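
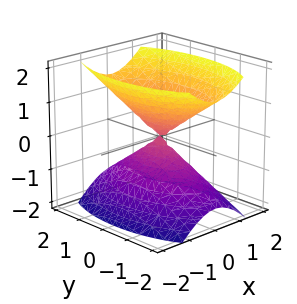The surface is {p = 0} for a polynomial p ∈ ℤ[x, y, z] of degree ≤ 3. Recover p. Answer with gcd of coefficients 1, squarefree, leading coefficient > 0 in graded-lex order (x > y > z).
First, I count 2 distinct pieces. Treating them together as one polynomial.
Next, deg p = 2. A double cone through the origin; a quadric.
Next, symmetries: the z ↦ −z reflection is a symmetry, so z appears only in even powers; mirror symmetry x ↦ −x ⇒ only even powers of x; it's symmetric under y → −y, forcing even powers of y.
Next, against the integer gridlines: it crosses the x-axis at the gridline x = 0; it crosses the y-axis at the gridline y = 0; it meets the z-axis at z = 0 (among the integer gridlines).
Finally, fitting integer coefficients to these (and the overall shape) gives p.

3*x^2 + y^2 - 2*z^2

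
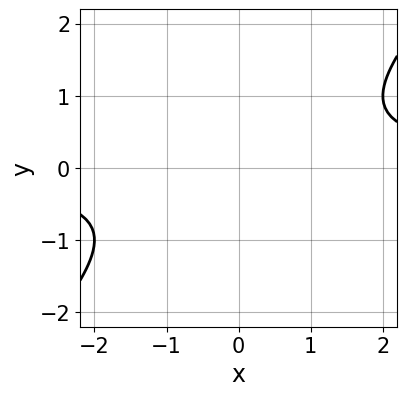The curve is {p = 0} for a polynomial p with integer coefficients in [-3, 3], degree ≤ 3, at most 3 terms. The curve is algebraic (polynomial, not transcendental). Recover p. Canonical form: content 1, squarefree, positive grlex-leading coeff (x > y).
x*y - y^2 - 1

The degree is 2 — the shape is more complex than any degree-1 curve.
Checking where it meets the axes: the curve avoids every integer x-axis point in the box; the curve avoids every integer y-axis point in the box.
The integer polynomial consistent with all of this is the stated p.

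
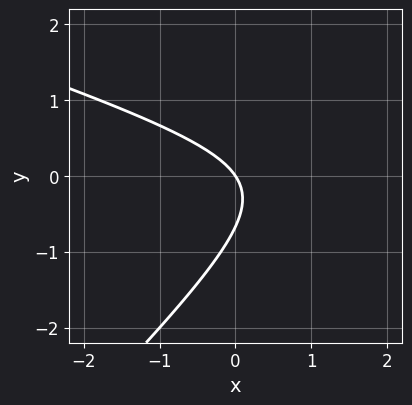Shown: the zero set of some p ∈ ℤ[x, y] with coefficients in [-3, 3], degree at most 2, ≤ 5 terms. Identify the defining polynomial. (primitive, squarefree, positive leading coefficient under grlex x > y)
1. Degree: a generic line meets the curve in up to 2 points, so deg p = 2.
2. Against the integer gridlines: one y-axis crossing is at y = 0; one x-axis crossing is at x = 0.
3. Fitting integer coefficients to these (and the overall shape) gives p.

x^2 + 2*x*y - 3*y^2 - 3*x - 2*y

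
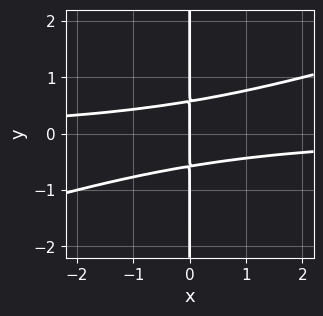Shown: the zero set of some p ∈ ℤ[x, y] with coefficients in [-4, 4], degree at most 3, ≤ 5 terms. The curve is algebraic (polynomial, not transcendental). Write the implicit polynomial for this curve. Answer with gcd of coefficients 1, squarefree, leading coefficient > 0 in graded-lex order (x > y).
x^2*y - 3*x*y^2 + x

1. The degree is 3 — no degree-2 curve has this shape.
2. From the axis intercepts and sections: every point of the y-axis in the box is on the curve; it crosses the x-axis at the gridline x = 0.
3. Putting this together gives p.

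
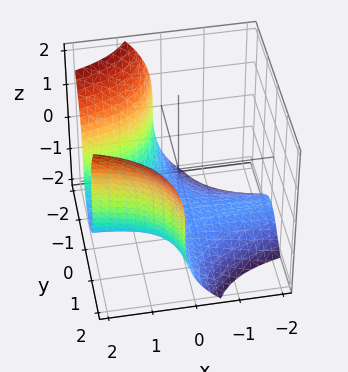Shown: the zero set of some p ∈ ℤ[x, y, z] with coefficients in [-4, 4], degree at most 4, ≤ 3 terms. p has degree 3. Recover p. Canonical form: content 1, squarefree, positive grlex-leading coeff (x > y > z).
1. deg p = 3. The shape is more complex than any degree-2 surface.
2. Checking where it meets the axes: the surface avoids every integer x-axis point in the box; no y-intercept at any integer in the box.
3. Fitting integer coefficients to these (and the overall shape) gives p.

3*x*y^2 - z^3 - 3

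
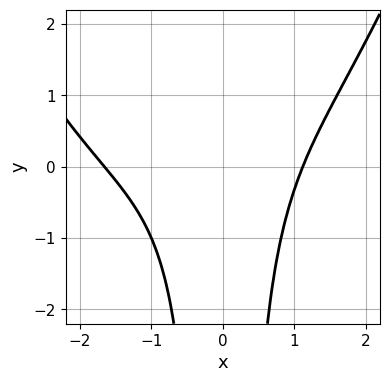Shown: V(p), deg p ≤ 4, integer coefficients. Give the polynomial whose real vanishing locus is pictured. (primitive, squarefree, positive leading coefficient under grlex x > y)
x^4 + x^3 - 3*x^2*y - 3

First, degree: no degree-3 curve has this shape, so deg p = 4.
Next, checking where it meets the axes: the curve avoids every integer y-axis point in the box.
Finally, these observations pin down the coefficients.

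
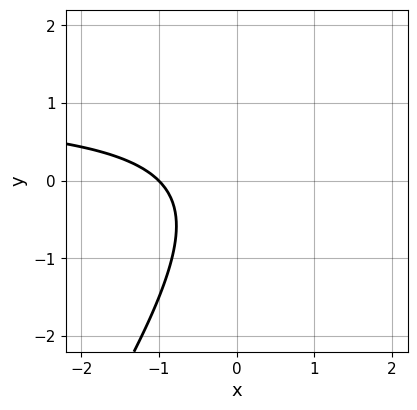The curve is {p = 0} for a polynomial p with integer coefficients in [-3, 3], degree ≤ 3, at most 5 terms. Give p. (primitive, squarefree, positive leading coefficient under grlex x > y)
3*x*y - 2*y^2 - 3*x - 3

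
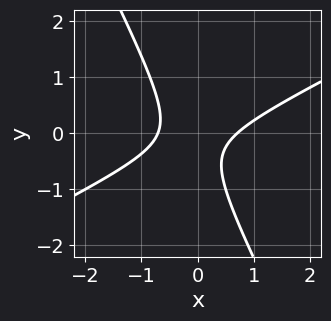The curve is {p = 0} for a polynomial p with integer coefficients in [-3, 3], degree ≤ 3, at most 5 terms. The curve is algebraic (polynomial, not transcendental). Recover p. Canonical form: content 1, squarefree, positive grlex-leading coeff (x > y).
2*x^2 - 3*x*y - 2*y^2 - y - 1

(a) Degree: a generic line meets the curve in up to 2 points, so deg p = 2.
(b) From the axis intercepts and sections: no y-intercept at any integer in the box.
(c) These observations pin down the coefficients.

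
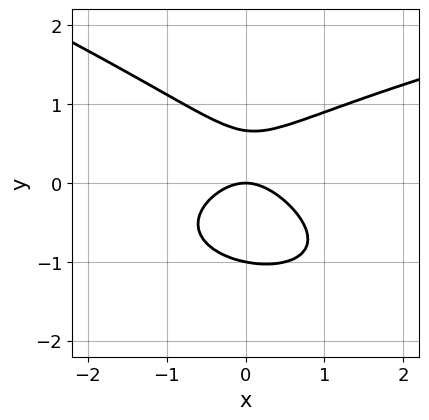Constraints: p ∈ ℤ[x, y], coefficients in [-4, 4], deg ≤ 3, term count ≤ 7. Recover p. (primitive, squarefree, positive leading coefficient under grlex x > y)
1. Degree: no degree-2 curve has this shape, so deg p = 3.
2. Against the integer gridlines: among the integer gridlines, it crosses the y-axis at y ∈ {-1, 0}; it meets the x-axis at x = 0 (among the integer gridlines).
3. The integer polynomial consistent with all of this is the stated p.

x*y^2 + 3*y^3 - 2*x^2 + y^2 - 2*y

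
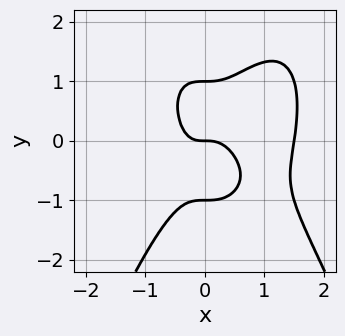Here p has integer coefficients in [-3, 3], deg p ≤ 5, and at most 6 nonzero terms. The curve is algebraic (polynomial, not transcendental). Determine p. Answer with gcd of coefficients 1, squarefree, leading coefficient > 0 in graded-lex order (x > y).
1. Degree: no degree-3 curve has this shape, so deg p = 4.
2. Against the integer gridlines: the y-axis gridline crossings are at y ∈ {-1, 0, 1}; one x-axis crossing is at x = 0.
3. Putting this together gives p.

2*x^4 - 3*x^3 + y^3 - y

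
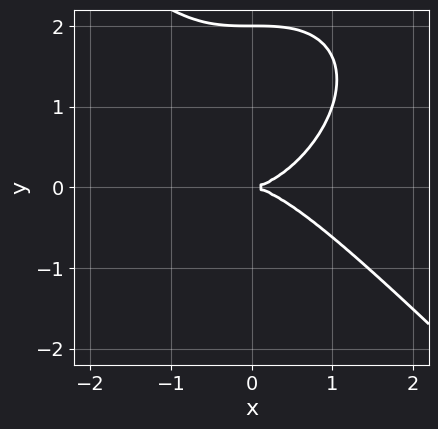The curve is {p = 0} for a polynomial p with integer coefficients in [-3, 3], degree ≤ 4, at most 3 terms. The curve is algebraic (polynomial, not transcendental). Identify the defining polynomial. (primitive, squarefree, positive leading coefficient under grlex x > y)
x^3 + y^3 - 2*y^2

(a) The degree is 3 — a generic line meets the curve in up to 3 points.
(b) Checking where it meets the axes: among the integer gridlines, it crosses the y-axis at y ∈ {0, 2}; it meets the x-axis at x = 0 (among the integer gridlines).
(c) Solving for integer coefficients yields p as stated.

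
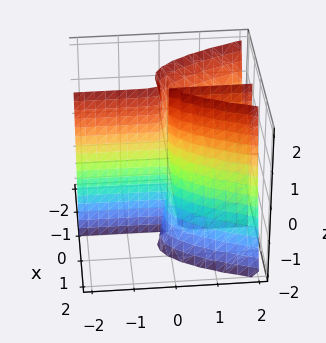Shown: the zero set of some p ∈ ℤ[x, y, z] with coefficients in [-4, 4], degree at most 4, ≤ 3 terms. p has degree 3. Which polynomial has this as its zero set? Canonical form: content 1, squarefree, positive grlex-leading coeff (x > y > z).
deg p = 3.
Checking where it meets the axes: the visible z-axis segment lies entirely on the surface; it crosses the x-axis at the gridline x = 0.
Matching integer coefficients to the picture gives p.

2*x^3 + x^2*z - 2*x*y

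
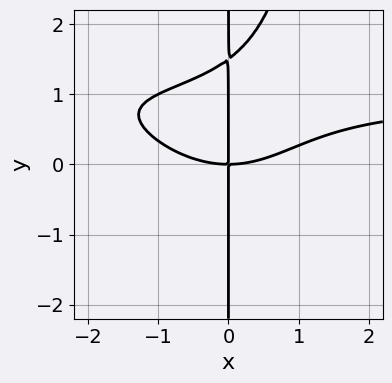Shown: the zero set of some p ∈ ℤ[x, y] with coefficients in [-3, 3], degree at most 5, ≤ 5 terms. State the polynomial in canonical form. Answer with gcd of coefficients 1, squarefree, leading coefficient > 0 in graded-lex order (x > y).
x^3*y + x^2*y^2 - x^3 - 2*x*y^2 + 3*x*y

1. The degree is 4 — the shape is more complex than any degree-3 curve.
2. From the visible intercepts: every point of the y-axis in the box is on the curve; one x-axis crossing is at x = 0.
3. Matching integer coefficients to the picture gives p.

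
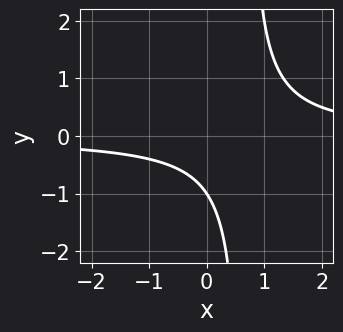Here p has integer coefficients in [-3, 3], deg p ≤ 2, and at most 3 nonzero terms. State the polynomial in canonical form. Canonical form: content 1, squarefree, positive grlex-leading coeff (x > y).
3*x*y - 2*y - 2

(a) deg p = 2. A generic line meets the curve in up to 2 points.
(b) From the axis intercepts and sections: it crosses the y-axis at the gridline y = -1; it misses every integer gridline on the x-axis.
(c) Fitting integer coefficients to these (and the overall shape) gives p.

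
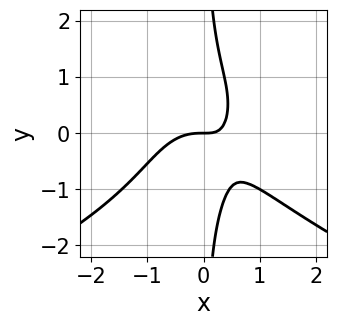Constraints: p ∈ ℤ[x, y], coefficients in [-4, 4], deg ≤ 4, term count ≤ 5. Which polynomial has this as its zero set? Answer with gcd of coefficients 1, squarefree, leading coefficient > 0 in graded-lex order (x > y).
2*x*y^3 + 3*x^3 + 3*x*y - 2*y

First, deg p = 4. A generic line meets the curve in up to 4 points.
Then, checking where it meets the axes: it crosses the y-axis at the gridline y = 0; one x-axis crossing is at x = 0.
Finally, matching integer coefficients to the picture gives p.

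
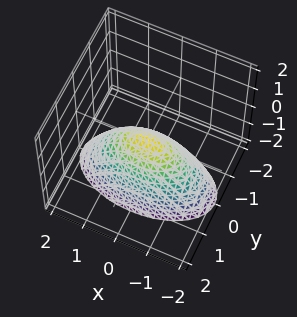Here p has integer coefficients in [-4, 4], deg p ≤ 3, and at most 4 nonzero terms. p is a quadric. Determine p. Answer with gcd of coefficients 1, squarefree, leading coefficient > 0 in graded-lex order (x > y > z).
First, degree: a paraboloid; a quadric, so deg p = 2.
Then, symmetries: it's symmetric under x → −x, forcing even powers of x; it's symmetric under y → −y, forcing even powers of y.
Then, against the integer gridlines: it crosses the y-axis at the gridline y = 0; one z-axis crossing is at z = 0.
Finally, matching integer coefficients to the picture gives p.

x^2 + 3*y^2 + 2*z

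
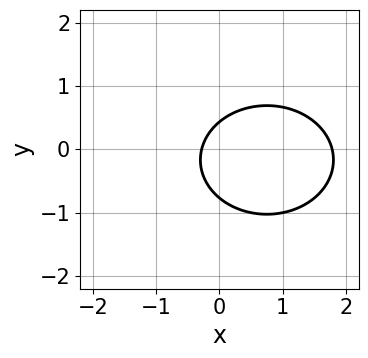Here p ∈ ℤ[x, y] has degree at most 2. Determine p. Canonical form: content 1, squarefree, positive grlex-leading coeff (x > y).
1. Degree: a generic line meets the curve in up to 2 points, so deg p = 2.
2. Putting this together gives p.

2*x^2 + 3*y^2 - 3*x + y - 1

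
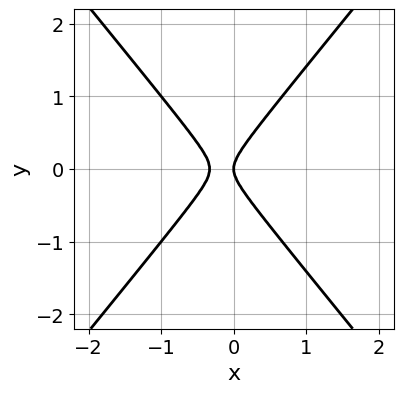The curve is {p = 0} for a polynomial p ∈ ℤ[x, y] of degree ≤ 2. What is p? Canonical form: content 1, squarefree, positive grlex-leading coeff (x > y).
3*x^2 - 2*y^2 + x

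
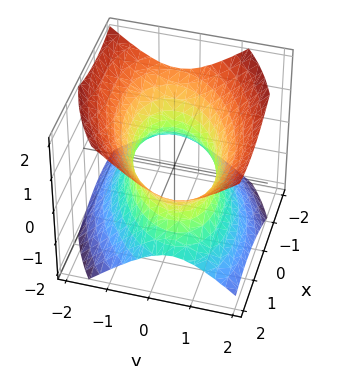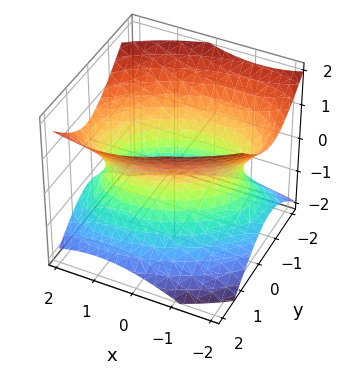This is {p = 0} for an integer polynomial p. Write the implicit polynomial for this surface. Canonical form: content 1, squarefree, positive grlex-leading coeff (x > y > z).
(a) The degree is 2 — a generic line meets the surface in up to 2 points.
(b) From the axis intercepts and sections: among the integer gridlines, it crosses the y-axis at y ∈ {-1, 1}; the surface avoids every integer z-axis point in the box.
(c) Solving for integer coefficients yields p as stated.

x^2 - x*y + 2*y^2 - 2*z^2 - 2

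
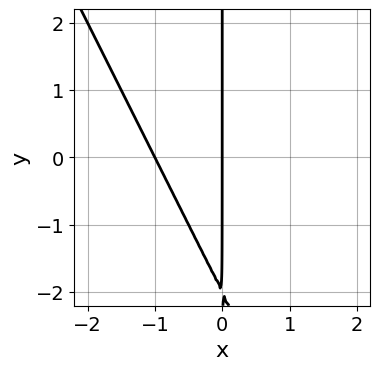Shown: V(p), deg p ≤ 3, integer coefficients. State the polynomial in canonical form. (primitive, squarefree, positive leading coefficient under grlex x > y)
Degree: a generic line meets the curve in up to 2 points, so deg p = 2.
Observable constraints: the x-axis gridline crossings are at x ∈ {-1, 0}; every point of the y-axis in the box is on the curve.
Fitting integer coefficients to these (and the overall shape) gives p.

2*x^2 + x*y + 2*x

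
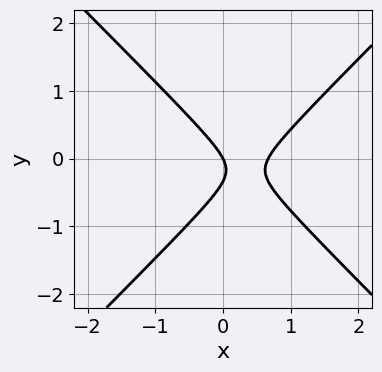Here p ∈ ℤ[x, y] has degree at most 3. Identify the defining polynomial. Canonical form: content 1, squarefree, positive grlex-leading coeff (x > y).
3*x^2 - 3*y^2 - 2*x - y

(a) deg p = 2.
(b) Observable constraints: one y-axis crossing is at y = 0; one x-axis crossing is at x = 0.
(c) Putting this together gives p.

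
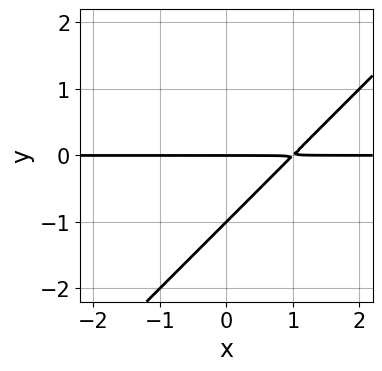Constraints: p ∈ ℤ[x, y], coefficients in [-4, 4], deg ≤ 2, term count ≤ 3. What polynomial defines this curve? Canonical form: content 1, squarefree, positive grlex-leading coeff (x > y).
x*y - y^2 - y

First, degree: the shape is more complex than any degree-1 curve, so deg p = 2.
Then, against the integer gridlines: every point of the x-axis in the box is on the curve; the y-axis gridline crossings are at y ∈ {-1, 0}.
Finally, assembling these constraints gives the stated polynomial.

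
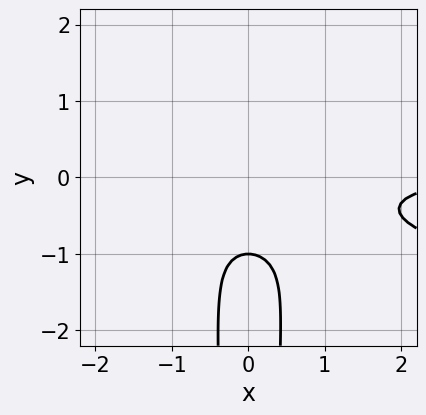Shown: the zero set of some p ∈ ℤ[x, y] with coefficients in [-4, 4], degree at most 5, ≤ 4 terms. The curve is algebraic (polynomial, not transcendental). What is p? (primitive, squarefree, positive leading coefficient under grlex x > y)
x^3*y + 3*x^2*y^2 + 2*y + 2

1. deg p = 4. A generic line meets the curve in up to 4 points.
2. From the axis intercepts and sections: it meets the y-axis at y = -1 (among the integer gridlines); the curve avoids every integer x-axis point in the box.
3. Assembling these constraints gives the stated polynomial.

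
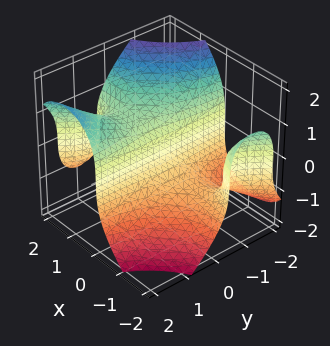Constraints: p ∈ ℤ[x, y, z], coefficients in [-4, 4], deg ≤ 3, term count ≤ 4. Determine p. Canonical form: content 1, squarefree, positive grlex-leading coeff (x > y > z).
1. The degree is 3 — a generic line meets the surface in up to 3 points.
2. Checking where it meets the axes: it crosses the x-axis at the gridline x = 0; every point of the y-axis in the box is on the surface; it crosses the z-axis at the gridline z = 0.
3. The integer polynomial consistent with all of this is the stated p.

3*x^2*y - 3*x*y^2 + 2*z^3 - 2*x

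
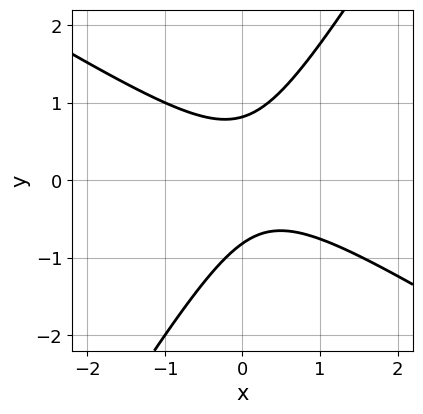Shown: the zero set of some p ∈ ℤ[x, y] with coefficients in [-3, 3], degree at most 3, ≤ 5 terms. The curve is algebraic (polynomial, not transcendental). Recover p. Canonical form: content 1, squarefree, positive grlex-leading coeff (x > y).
3*x^2 + 3*x*y - 3*y^2 - x + 2

1. Degree: a generic line meets the curve in up to 2 points, so deg p = 2.
2. Reading off the gridlines: no x-intercept at any integer in the box.
3. Matching integer coefficients to the picture gives p.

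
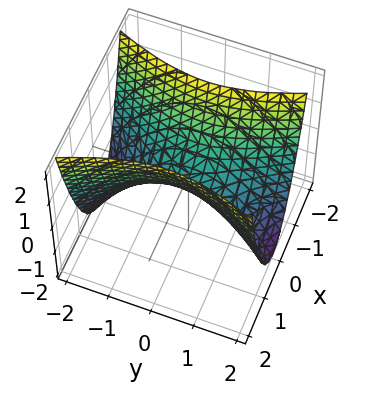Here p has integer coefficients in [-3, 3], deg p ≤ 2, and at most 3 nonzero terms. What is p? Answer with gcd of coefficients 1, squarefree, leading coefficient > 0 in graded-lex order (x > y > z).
1. Degree: a saddle surface; a quadric, so deg p = 2.
2. Symmetries: mirror symmetry x ↦ −x ⇒ only even powers of x; mirror symmetry y ↦ −y ⇒ only even powers of y.
3. Reading off the gridlines: it meets the y-axis at y = 0 (among the integer gridlines); it meets the x-axis at x = 0 (among the integer gridlines).
4. Putting this together gives p.

3*x^2 - y^2 - 2*z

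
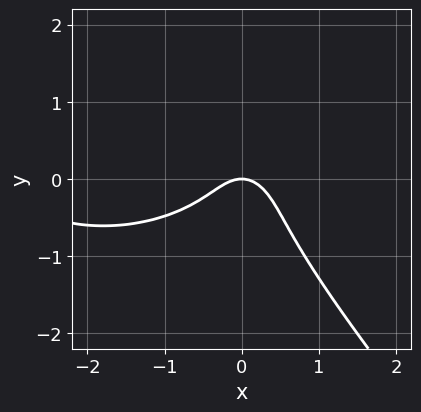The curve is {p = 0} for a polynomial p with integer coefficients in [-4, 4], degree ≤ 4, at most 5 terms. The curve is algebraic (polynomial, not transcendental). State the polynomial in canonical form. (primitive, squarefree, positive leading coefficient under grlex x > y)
x^3 + 3*x*y^2 + 3*y^3 + 3*x^2 + 2*y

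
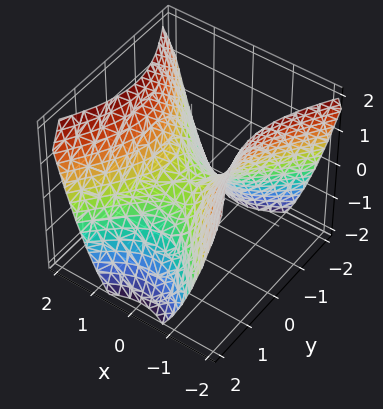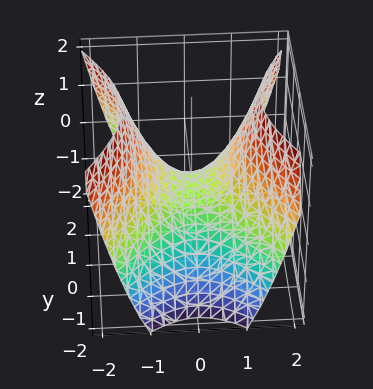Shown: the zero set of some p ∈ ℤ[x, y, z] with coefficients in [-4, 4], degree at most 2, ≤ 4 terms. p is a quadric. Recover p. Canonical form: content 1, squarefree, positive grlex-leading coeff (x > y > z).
3*x^2 - 2*y^2 - 3*z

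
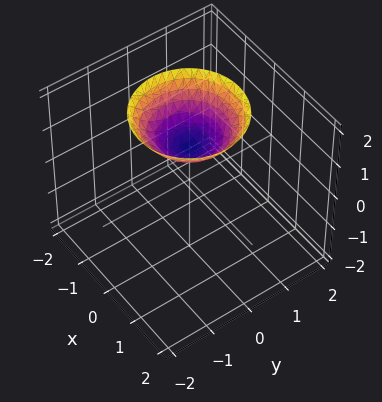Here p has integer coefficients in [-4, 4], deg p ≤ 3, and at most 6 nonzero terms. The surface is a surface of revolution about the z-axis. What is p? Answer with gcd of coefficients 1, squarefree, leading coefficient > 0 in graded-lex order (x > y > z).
(a) The degree is 2 — the shape is more complex than any degree-1 surface.
(b) By symmetry, the surface is invariant under rotation about z: p = q(x² + y², z).
(c) Reading off the gridlines: it crosses the z-axis at the gridline z = 1; the surface avoids every integer x-axis point in the box; no y-intercept at any integer in the box.
(d) Matching integer coefficients to the picture gives p.

2*x^2 + 2*y^2 - 3*z + 3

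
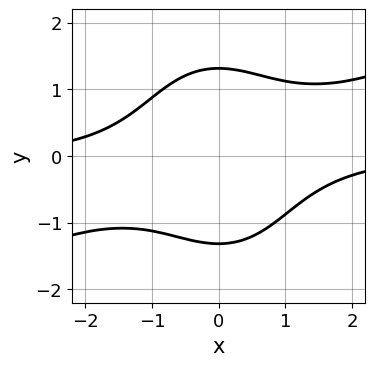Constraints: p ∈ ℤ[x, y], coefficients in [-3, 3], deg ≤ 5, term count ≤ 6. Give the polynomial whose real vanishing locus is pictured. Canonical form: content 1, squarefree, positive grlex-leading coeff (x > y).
x^3*y - 2*x^2*y^2 - y^4 + 3

1. Degree: a generic line meets the curve in up to 4 points, so deg p = 4.
2. From the axis intercepts and sections: no x-intercept at any integer in the box.
3. The integer polynomial consistent with all of this is the stated p.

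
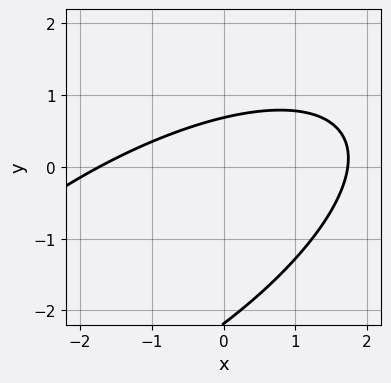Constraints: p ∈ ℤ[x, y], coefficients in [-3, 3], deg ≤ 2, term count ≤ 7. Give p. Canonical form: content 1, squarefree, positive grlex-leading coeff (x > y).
(a) Degree: a generic line meets the curve in up to 2 points, so deg p = 2.
(b) Solving for integer coefficients yields p as stated.

x^2 - 2*x*y + 2*y^2 + 3*y - 3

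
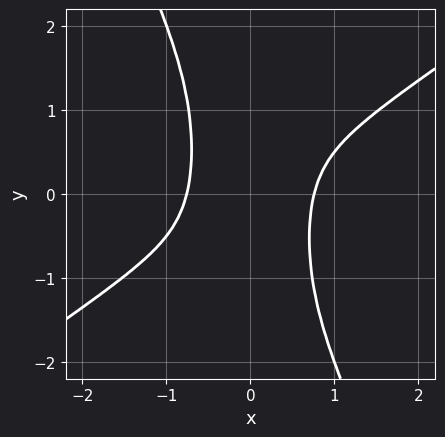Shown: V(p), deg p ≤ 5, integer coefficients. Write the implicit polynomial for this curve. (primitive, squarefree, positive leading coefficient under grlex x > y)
Degree: no degree-3 curve has this shape, so deg p = 4.
Reading off the gridlines: it misses every integer gridline on the y-axis.
These observations pin down the coefficients.

3*x^4 - 3*x^3*y - 2*x^2*y^2 - 1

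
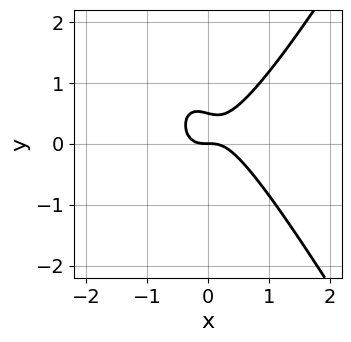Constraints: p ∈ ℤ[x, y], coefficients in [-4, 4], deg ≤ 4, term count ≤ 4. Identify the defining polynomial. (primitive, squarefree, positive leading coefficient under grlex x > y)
Degree: no degree-2 curve has this shape, so deg p = 3.
From the axis intercepts and sections: it meets the y-axis at y = 0 (among the integer gridlines); it meets the x-axis at x = 0 (among the integer gridlines).
Putting this together gives p.

3*x^3 - x*y^2 - 2*y^2 + y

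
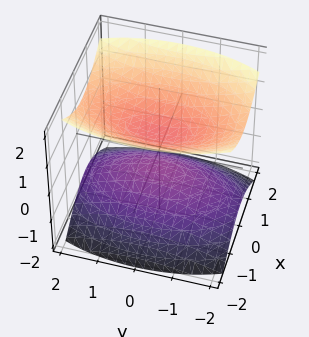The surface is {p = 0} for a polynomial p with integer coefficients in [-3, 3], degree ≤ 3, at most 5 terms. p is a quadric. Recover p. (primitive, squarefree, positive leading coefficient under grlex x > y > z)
3*x^2 + y^2 - 3*z^2 + 1

First, the picture has 2 separate pieces. Treating them together as one polynomial.
Next, degree: two separate bowl-shaped sheets opening away from each other; a quadric, so deg p = 2.
Next, symmetries: it's symmetric under y → −y, forcing even powers of y; the z ↦ −z reflection is a symmetry, so z appears only in even powers; it's symmetric under x → −x, forcing even powers of x.
Then, from the axis intercepts and sections: the surface avoids every integer x-axis point in the box; no y-intercept at any integer in the box.
Finally, these observations pin down the coefficients.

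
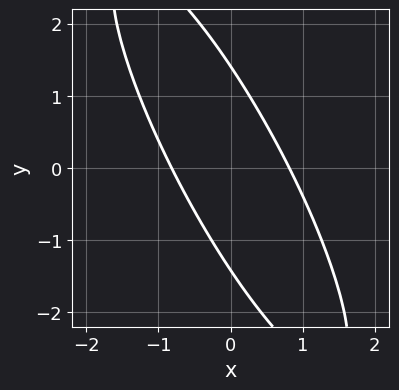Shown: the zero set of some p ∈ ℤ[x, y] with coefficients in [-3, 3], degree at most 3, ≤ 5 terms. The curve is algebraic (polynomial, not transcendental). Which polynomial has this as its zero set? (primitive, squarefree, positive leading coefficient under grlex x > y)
Degree: no degree-1 curve has this shape, so deg p = 2.
The integer polynomial consistent with all of this is the stated p.

3*x^2 + 3*x*y + y^2 - 2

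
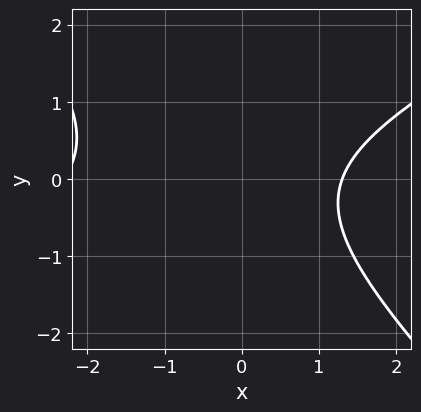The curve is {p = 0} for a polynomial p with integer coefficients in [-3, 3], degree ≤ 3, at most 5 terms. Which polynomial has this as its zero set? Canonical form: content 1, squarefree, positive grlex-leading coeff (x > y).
The degree is 2 — a generic line meets the curve in up to 2 points.
Reading off the gridlines: it misses every integer gridline on the y-axis.
Assembling these constraints gives the stated polynomial.

x^2 - x*y - 2*y^2 + x - 3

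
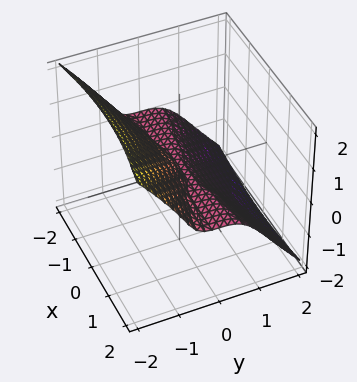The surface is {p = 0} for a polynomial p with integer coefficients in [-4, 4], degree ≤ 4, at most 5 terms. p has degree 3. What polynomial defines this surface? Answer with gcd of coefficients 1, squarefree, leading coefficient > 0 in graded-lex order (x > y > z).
x^2*z + 3*y^3 - y^2*z + 3*z^3 + 2*y*z

There are 2 components. They look like related sheets of one shape, so recover p as a whole.
The degree is 3 — a generic line meets the surface in up to 3 points.
From the visible intercepts: the visible x-axis segment lies entirely on the surface; it crosses the y-axis at the gridline y = 0.
Putting this together gives p.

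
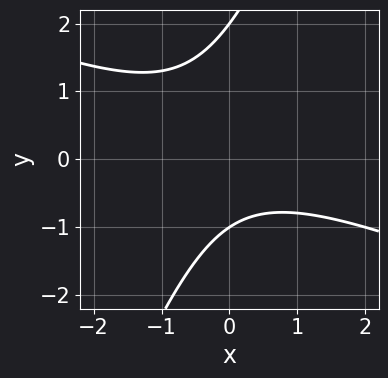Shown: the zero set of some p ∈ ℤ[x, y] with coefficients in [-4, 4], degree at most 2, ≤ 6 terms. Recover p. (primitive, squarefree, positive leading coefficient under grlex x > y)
x^2 + 2*x*y - y^2 + y + 2

First, degree: the shape is more complex than any degree-1 curve, so deg p = 2.
Next, checking where it meets the axes: the curve avoids every integer x-axis point in the box; the y-axis gridline crossings are at y ∈ {-1, 2}.
Finally, together with the visible shape, these determine p as stated.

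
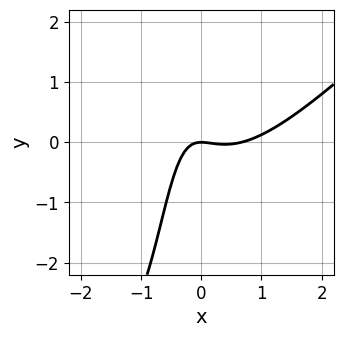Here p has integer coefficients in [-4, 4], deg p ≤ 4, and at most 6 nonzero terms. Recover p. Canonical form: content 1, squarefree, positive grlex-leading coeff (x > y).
3*x^3 - 3*x^2*y - 2*x^2 - 3*x*y - 2*y

(a) Degree: no degree-2 curve has this shape, so deg p = 3.
(b) Checking where it meets the axes: one x-axis crossing is at x = 0; one y-axis crossing is at y = 0.
(c) The integer polynomial consistent with all of this is the stated p.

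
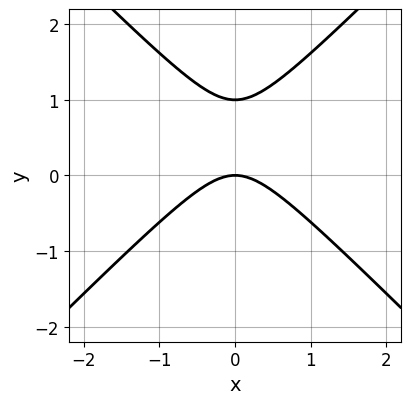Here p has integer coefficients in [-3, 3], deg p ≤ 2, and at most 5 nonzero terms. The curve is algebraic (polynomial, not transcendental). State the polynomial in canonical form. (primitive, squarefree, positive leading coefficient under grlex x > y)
Degree: no degree-1 curve has this shape, so deg p = 2.
Symmetries: mirror symmetry x ↦ −x ⇒ only even powers of x.
Checking where it meets the axes: the y-axis gridline crossings are at y ∈ {0, 1}; it crosses the x-axis at the gridline x = 0.
Matching integer coefficients to the picture gives p.

x^2 - y^2 + y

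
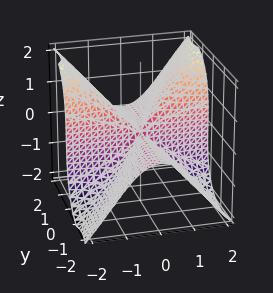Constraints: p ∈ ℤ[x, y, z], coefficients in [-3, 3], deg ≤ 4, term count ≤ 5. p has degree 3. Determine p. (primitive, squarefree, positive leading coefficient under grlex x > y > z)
3*x^2*y - 2*y^2*z - z^3

First, degree: no degree-2 surface has this shape, so deg p = 3.
Then, observable constraints: every point of the x-axis in the box is on the surface; it crosses the z-axis at the gridline z = 0; the visible y-axis segment lies entirely on the surface.
Finally, assembling these constraints gives the stated polynomial.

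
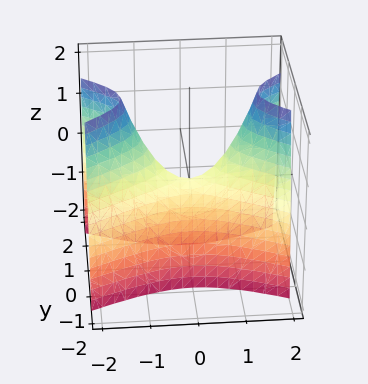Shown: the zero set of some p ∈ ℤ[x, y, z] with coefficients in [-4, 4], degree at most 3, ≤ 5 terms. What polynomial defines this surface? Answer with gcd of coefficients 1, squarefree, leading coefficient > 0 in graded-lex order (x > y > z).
1. The degree is 2 — a saddle surface; a quadric.
2. Symmetries: the y ↦ −y reflection is a symmetry, so y appears only in even powers; it's symmetric under x → −x, forcing even powers of x.
3. From the visible intercepts: it meets the z-axis at z = 0 (among the integer gridlines); it meets the x-axis at x = 0 (among the integer gridlines).
4. Fitting integer coefficients to these (and the overall shape) gives p.

x^2 - 3*y^2 - z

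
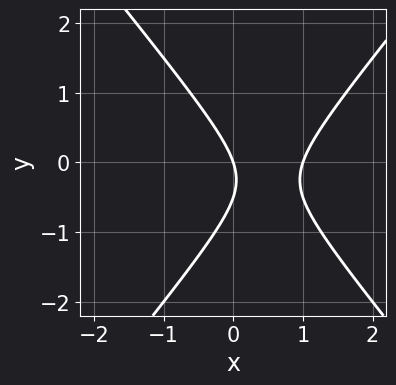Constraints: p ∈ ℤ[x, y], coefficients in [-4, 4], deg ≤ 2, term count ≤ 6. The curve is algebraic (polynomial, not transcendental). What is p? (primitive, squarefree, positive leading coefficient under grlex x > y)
3*x^2 - 2*y^2 - 3*x - y

1. The degree is 2 — a generic line meets the curve in up to 2 points.
2. Checking where it meets the axes: one y-axis crossing is at y = 0; the x-axis gridline crossings are at x ∈ {0, 1}.
3. Fitting integer coefficients to these (and the overall shape) gives p.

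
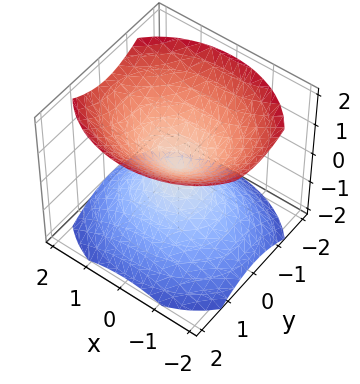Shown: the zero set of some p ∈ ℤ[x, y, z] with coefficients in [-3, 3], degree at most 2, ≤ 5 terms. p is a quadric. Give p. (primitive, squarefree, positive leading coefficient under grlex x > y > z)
1. There are 2 components. Treating them together as one polynomial.
2. Degree: a double cone through the origin; a quadric, so deg p = 2.
3. Symmetries: it's symmetric under x → −x, forcing even powers of x; the z ↦ −z reflection is a symmetry, so z appears only in even powers; it's symmetric under y → −y, forcing even powers of y.
4. From the axis intercepts and sections: one z-axis crossing is at z = 0; it meets the x-axis at x = 0 (among the integer gridlines).
5. Solving for integer coefficients yields p as stated.

2*x^2 + 3*y^2 - 3*z^2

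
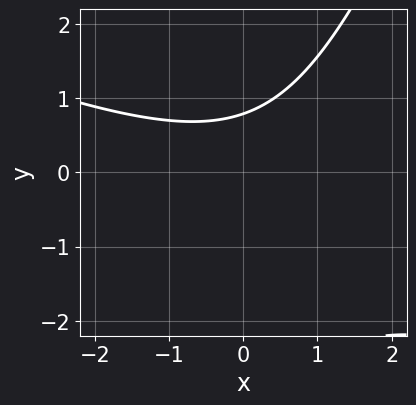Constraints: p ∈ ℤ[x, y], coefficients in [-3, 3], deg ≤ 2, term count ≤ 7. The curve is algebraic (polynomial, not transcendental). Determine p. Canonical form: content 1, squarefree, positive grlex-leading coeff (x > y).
x^2 + 2*x*y - y^2 - 3*y + 3

(a) The degree is 2 — a generic line meets the curve in up to 2 points.
(b) From the visible intercepts: no x-intercept at any integer in the box.
(c) Solving for integer coefficients yields p as stated.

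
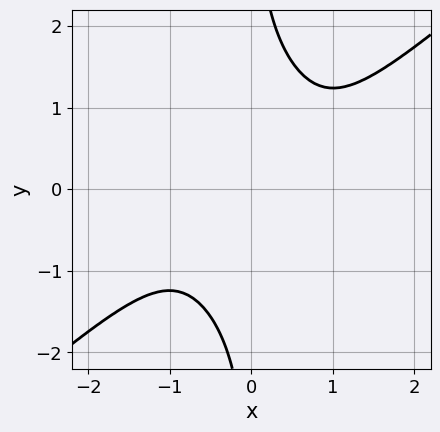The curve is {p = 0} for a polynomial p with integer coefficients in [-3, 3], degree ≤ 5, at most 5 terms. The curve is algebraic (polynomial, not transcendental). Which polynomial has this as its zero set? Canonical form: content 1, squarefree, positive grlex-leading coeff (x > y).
First, the degree is 4 — no degree-3 curve has this shape.
Next, from the axis intercepts and sections: the curve avoids every integer y-axis point in the box; no x-intercept at any integer in the box.
Finally, the integer polynomial consistent with all of this is the stated p.

2*x^4 - 2*x^2*y^2 - x*y^3 + 3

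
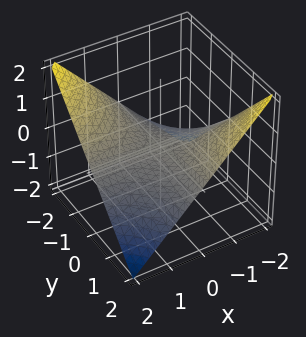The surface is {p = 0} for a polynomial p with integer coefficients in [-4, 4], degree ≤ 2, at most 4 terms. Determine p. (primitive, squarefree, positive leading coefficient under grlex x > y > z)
x*y + 2*z

First, deg p = 2. A saddle surface; a quadric.
Then, against the integer gridlines: every point of the x-axis in the box is on the surface; the visible y-axis segment lies entirely on the surface; one z-axis crossing is at z = 0.
Finally, solving for integer coefficients yields p as stated.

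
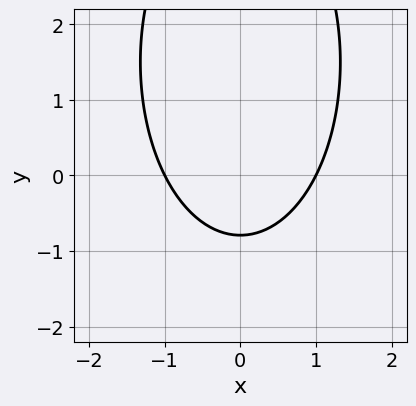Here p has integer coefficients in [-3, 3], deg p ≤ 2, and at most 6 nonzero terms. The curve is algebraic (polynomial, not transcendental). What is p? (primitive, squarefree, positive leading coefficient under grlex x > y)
First, the degree is 2 — no degree-1 curve has this shape.
Next, symmetries: the x ↦ −x reflection is a symmetry, so x appears only in even powers.
Then, against the integer gridlines: among the integer gridlines, it crosses the x-axis at x ∈ {-1, 1}.
Finally, fitting integer coefficients to these (and the overall shape) gives p.

3*x^2 + y^2 - 3*y - 3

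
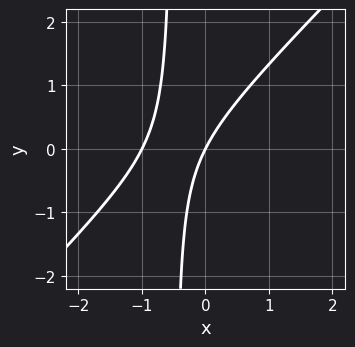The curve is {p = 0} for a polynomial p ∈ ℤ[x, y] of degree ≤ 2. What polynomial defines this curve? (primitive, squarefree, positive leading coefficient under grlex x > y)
1. The degree is 2 — no degree-1 curve has this shape.
2. Against the integer gridlines: it crosses the y-axis at the gridline y = 0; the x-axis gridline crossings are at x ∈ {-1, 0}.
3. Solving for integer coefficients yields p as stated.

2*x^2 - 2*x*y + 2*x - y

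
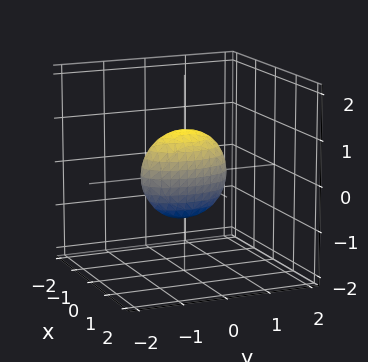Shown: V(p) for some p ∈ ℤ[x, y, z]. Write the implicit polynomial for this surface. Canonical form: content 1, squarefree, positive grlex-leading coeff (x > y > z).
The degree is 2 — a closed, bounded, convex surface; a quadric.
Symmetries: mirror symmetry z ↦ −z ⇒ only even powers of z; mirror symmetry x ↦ −x ⇒ only even powers of x; it's symmetric under y → −y, forcing even powers of y.
Checking where it meets the axes: the z-axis gridline crossings are at z ∈ {-1, 1}; the y-axis gridline crossings are at y ∈ {-1, 1}.
Fitting integer coefficients to these (and the overall shape) gives p.

3*x^2 + y^2 + z^2 - 1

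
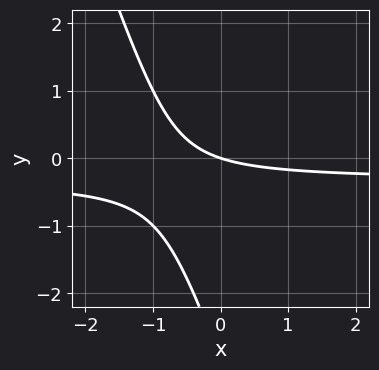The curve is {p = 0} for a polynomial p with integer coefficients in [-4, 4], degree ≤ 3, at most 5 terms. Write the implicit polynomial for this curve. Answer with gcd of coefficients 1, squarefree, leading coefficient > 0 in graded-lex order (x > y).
3*x*y + y^2 + x + 3*y

(a) Degree: the shape is more complex than any degree-1 curve, so deg p = 2.
(b) Against the integer gridlines: it meets the x-axis at x = 0 (among the integer gridlines); it crosses the y-axis at the gridline y = 0.
(c) Putting this together gives p.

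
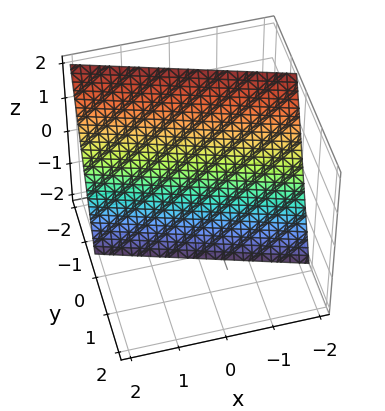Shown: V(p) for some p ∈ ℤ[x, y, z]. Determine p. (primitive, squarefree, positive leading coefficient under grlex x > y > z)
1. deg p = 1. Every cross-section is a straight line — this is a plane.
2. From the visible intercepts: one x-axis crossing is at x = -2; it meets the z-axis at z = -2 (among the integer gridlines).
3. Assembling these constraints gives the stated polynomial.

x + 3*y + z + 2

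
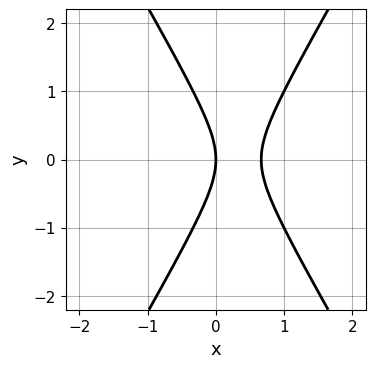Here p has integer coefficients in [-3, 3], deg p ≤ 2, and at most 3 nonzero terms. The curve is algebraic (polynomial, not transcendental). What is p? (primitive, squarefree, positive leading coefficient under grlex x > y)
deg p = 2. A generic line meets the curve in up to 2 points.
Symmetries: it's symmetric under y → −y, forcing even powers of y.
Against the integer gridlines: one y-axis crossing is at y = 0; it crosses the x-axis at the gridline x = 0.
Assembling these constraints gives the stated polynomial.

3*x^2 - y^2 - 2*x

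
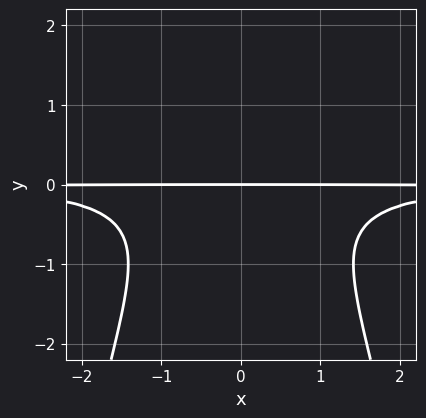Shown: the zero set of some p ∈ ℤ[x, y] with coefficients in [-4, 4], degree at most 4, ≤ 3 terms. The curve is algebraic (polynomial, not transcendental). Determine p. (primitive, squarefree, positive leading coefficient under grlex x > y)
x^2*y^2 + y^3 + y

(a) The degree is 4 — the shape is more complex than any degree-3 curve.
(b) Symmetries: mirror symmetry x ↦ −x ⇒ only even powers of x.
(c) From the axis intercepts and sections: it crosses the y-axis at the gridline y = 0; the visible x-axis segment lies entirely on the curve.
(d) Matching integer coefficients to the picture gives p.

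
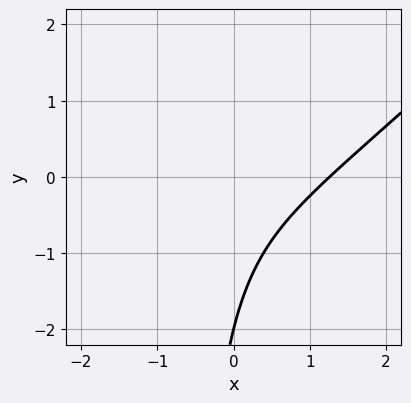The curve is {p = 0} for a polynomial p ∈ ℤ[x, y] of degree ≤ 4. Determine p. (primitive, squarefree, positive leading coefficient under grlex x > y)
x^3 - x^2*y - 2*x*y - y - 2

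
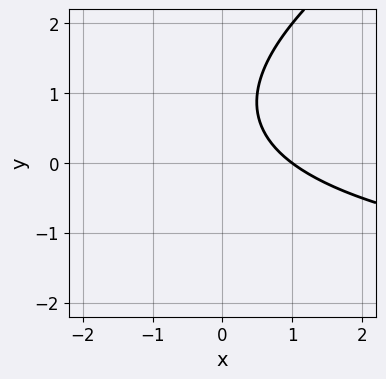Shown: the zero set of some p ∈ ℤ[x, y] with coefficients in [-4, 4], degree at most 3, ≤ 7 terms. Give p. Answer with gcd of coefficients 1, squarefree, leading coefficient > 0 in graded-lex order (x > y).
x*y - 2*y^2 + 3*x + 3*y - 3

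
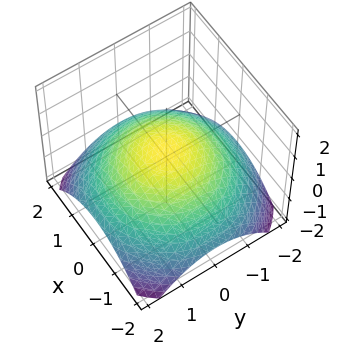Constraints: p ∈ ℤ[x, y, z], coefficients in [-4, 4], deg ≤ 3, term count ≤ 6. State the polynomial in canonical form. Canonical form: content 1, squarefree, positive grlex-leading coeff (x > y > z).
(a) deg p = 2.
(b) By symmetry, every cross-section ⟂ z is a circle, so x, y appear only via x² + y².
(c) Against the integer gridlines: the x-axis gridline crossings are at x ∈ {-1, 1}; a circular section at z = 0 has radius exactly 1; among the integer gridlines, it crosses the y-axis at y ∈ {-1, 1}.
(d) Solving for integer coefficients yields p as stated.

x^2 + y^2 + 3*z - 1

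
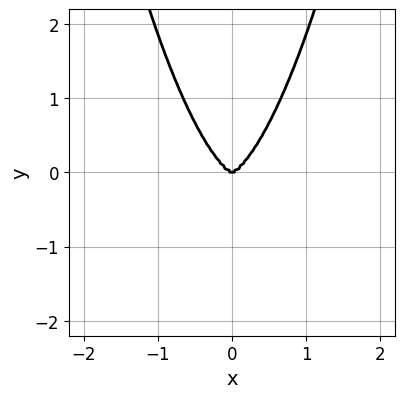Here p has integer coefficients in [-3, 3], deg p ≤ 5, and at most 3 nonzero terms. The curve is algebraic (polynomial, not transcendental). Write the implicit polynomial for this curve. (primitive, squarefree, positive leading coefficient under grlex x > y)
3*x^4 + x^2*y^2 - y^3

1. Degree: the shape is more complex than any degree-3 curve, so deg p = 4.
2. Symmetries: it's symmetric under x → −x, forcing even powers of x.
3. From the visible intercepts: it crosses the y-axis at the gridline y = 0; it meets the x-axis at x = 0 (among the integer gridlines).
4. Solving for integer coefficients yields p as stated.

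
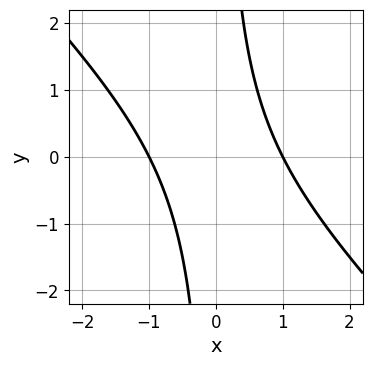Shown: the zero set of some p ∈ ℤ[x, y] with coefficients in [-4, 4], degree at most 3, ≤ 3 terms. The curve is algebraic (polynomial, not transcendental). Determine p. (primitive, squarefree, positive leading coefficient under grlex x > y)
x^2 + x*y - 1

1. The degree is 2 — the shape is more complex than any degree-1 curve.
2. Reading off the gridlines: among the integer gridlines, it crosses the x-axis at x ∈ {-1, 1}; it misses every integer gridline on the y-axis.
3. Fitting integer coefficients to these (and the overall shape) gives p.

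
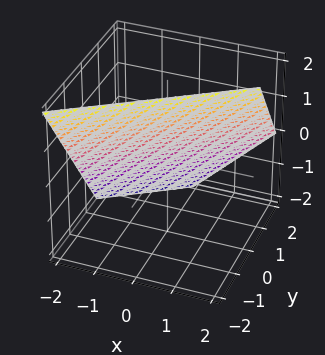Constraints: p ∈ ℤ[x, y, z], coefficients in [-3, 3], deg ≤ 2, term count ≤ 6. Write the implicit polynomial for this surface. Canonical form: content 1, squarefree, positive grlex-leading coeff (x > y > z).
Degree: every cross-section is a straight line — this is a plane, so deg p = 1.
From the visible intercepts: it meets the z-axis at z = 1 (among the integer gridlines); it meets the x-axis at x = -1 (among the integer gridlines).
Putting this together gives p.

2*x - 3*y - 2*z + 2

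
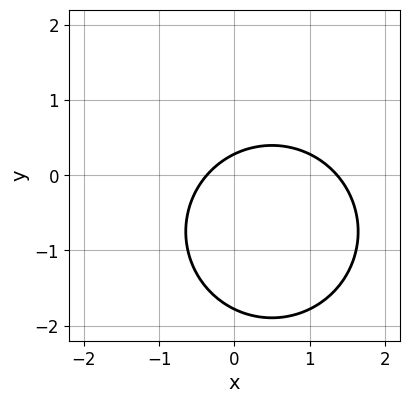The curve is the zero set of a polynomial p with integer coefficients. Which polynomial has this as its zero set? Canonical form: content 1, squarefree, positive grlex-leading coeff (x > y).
2*x^2 + 2*y^2 - 2*x + 3*y - 1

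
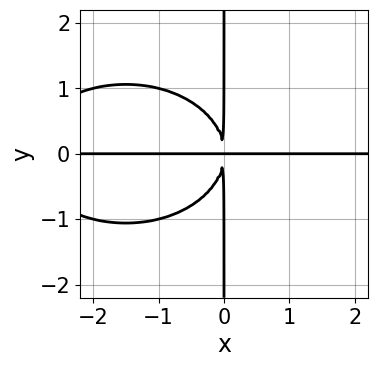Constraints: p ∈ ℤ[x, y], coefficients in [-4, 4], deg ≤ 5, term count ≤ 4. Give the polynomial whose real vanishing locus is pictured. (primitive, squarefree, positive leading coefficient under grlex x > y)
deg p = 4. A generic line meets the curve in up to 4 points.
From the axis intercepts and sections: every point of the y-axis in the box is on the curve; the visible x-axis segment lies entirely on the curve.
Together with the visible shape, these determine p as stated.

x^3*y + 2*x*y^3 + 3*x^2*y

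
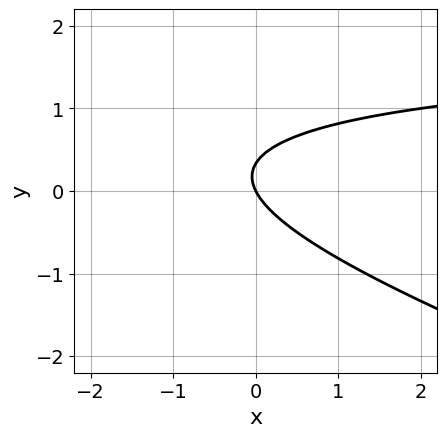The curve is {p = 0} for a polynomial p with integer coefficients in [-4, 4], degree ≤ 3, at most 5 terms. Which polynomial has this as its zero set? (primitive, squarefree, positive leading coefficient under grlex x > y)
x*y + 3*y^2 - 2*x - y

The degree is 2 — no degree-1 curve has this shape.
Observable constraints: one x-axis crossing is at x = 0; it crosses the y-axis at the gridline y = 0.
Solving for integer coefficients yields p as stated.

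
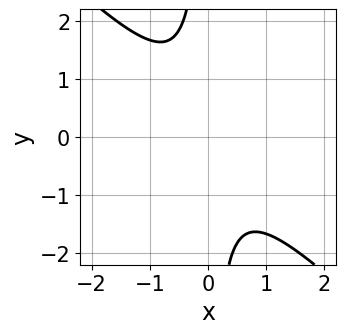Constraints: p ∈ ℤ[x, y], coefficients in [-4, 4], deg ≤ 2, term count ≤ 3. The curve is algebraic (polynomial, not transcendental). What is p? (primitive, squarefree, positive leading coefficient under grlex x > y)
1. deg p = 2.
2. Observable constraints: the curve avoids every integer y-axis point in the box; it misses every integer gridline on the x-axis.
3. The integer polynomial consistent with all of this is the stated p.

3*x^2 + 3*x*y + 2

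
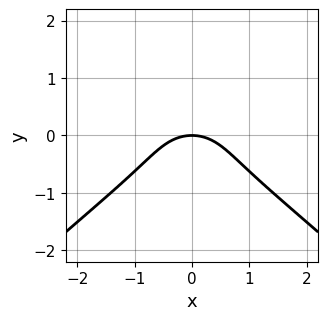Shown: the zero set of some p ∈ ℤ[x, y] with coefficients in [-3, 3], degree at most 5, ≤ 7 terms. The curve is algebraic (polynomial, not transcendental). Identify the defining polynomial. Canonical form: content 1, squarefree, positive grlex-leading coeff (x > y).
x^4 - x^2*y^2 + 3*y^3 + 2*x^2 + 3*y

Degree: a generic line meets the curve in up to 4 points, so deg p = 4.
Symmetries: the x ↦ −x reflection is a symmetry, so x appears only in even powers.
Checking where it meets the axes: one x-axis crossing is at x = 0; one y-axis crossing is at y = 0.
Solving for integer coefficients yields p as stated.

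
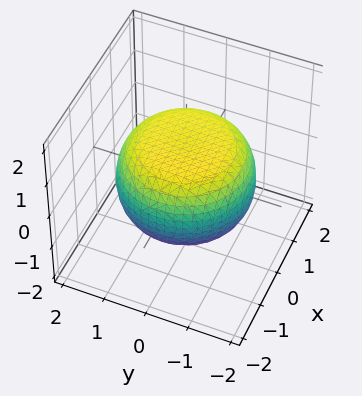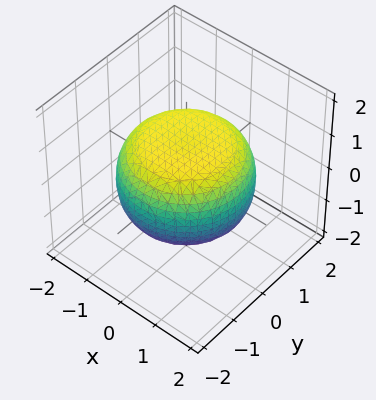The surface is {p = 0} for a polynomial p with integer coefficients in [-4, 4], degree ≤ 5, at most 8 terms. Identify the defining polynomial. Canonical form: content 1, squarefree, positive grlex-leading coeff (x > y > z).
x^4 + 2*x^2*y^2 + y^4 - x^2 - y^2 + 3*z^2 - 3

Degree: a generic line meets the surface in up to 4 points, so deg p = 4.
Symmetry: every cross-section ⟂ z is a circle, so x, y appear only via x² + y².
Against the integer gridlines: among the integer gridlines, it crosses the z-axis at z ∈ {-1, 1}; a circular section at z = 1 has radius exactly 1.
Fitting integer coefficients to these (and the overall shape) gives p.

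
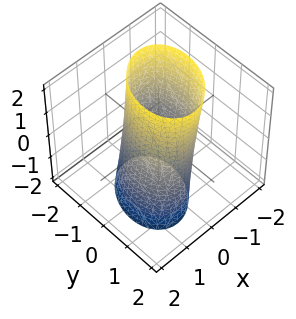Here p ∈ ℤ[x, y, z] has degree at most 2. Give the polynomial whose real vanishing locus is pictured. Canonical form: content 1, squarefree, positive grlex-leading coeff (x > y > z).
3*x^2 - x*y + x*z + 2*y^2 - 3

The degree is 2 — no degree-1 surface has this shape.
Reading off the gridlines: the surface avoids every integer z-axis point in the box; among the integer gridlines, it crosses the x-axis at x ∈ {-1, 1}.
Assembling these constraints gives the stated polynomial.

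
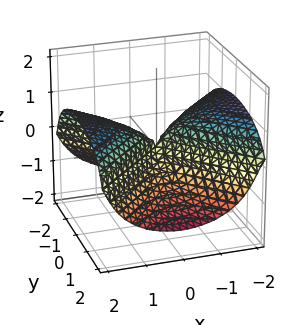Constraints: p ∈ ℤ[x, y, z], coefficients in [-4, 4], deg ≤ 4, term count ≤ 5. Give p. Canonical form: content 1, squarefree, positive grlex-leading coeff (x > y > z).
x^2*z + 3*z^3 - 2*x^2 + 2*y^2

1. The degree is 3 — a generic line meets the surface in up to 3 points.
2. Observable constraints: it crosses the x-axis at the gridline x = 0; it crosses the y-axis at the gridline y = 0; it crosses the z-axis at the gridline z = 0.
3. Fitting integer coefficients to these (and the overall shape) gives p.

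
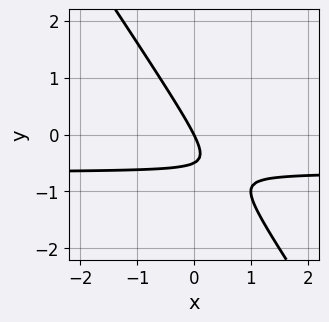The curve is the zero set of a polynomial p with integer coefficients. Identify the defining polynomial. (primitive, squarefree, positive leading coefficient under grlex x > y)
The degree is 2 — a generic line meets the curve in up to 2 points.
From the visible intercepts: it meets the x-axis at x = 0 (among the integer gridlines); it meets the y-axis at y = 0 (among the integer gridlines).
Putting this together gives p.

3*x*y + 2*y^2 + 2*x + y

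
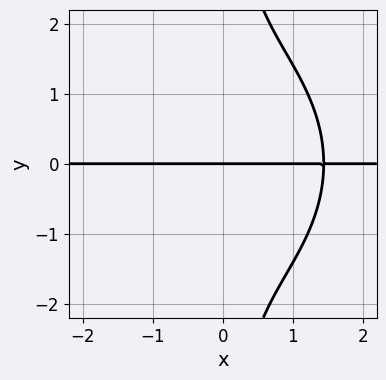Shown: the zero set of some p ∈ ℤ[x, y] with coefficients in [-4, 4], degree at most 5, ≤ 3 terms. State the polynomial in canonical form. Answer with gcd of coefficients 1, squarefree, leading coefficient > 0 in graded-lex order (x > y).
(a) The degree is 4 — the shape is more complex than any degree-3 curve.
(b) Observable constraints: it crosses the y-axis at the gridline y = 0; the visible x-axis segment lies entirely on the curve.
(c) Assembling these constraints gives the stated polynomial.

x^3*y + x*y^3 - 3*y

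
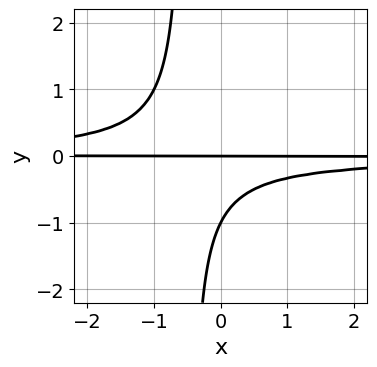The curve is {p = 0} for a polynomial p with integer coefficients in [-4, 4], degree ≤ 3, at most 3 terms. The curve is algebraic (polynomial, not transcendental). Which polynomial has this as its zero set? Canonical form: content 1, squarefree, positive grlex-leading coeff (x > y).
2*x*y^2 + y^2 + y

(a) The degree is 3 — no degree-2 curve has this shape.
(b) Observable constraints: every point of the x-axis in the box is on the curve; the y-axis gridline crossings are at y ∈ {-1, 0}.
(c) Matching integer coefficients to the picture gives p.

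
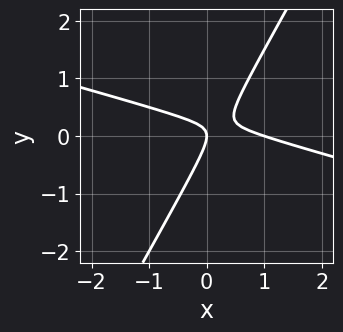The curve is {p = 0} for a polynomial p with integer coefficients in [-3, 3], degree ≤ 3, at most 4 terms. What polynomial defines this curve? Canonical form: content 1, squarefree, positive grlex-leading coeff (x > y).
x^2 + 3*x*y - 2*y^2 - x

(a) deg p = 2. A generic line meets the curve in up to 2 points.
(b) From the visible intercepts: the x-axis gridline crossings are at x ∈ {0, 1}; it crosses the y-axis at the gridline y = 0.
(c) Matching integer coefficients to the picture gives p.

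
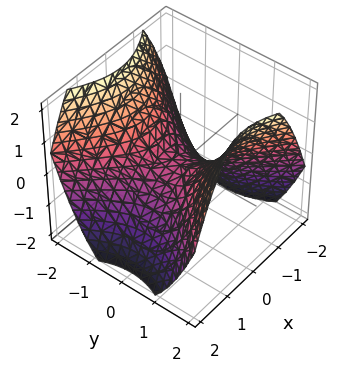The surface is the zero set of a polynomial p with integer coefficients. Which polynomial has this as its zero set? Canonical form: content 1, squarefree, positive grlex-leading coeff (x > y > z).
1. Degree: a hyperbolic paraboloid; a quadric, so deg p = 2.
2. Symmetries: it's symmetric under x → −x, forcing even powers of x; it's symmetric under y → −y, forcing even powers of y.
3. Checking where it meets the axes: it meets the y-axis at y = 0 (among the integer gridlines); one z-axis crossing is at z = 0.
4. Together with the visible shape, these determine p as stated.

2*x^2 - 2*y^2 + 3*z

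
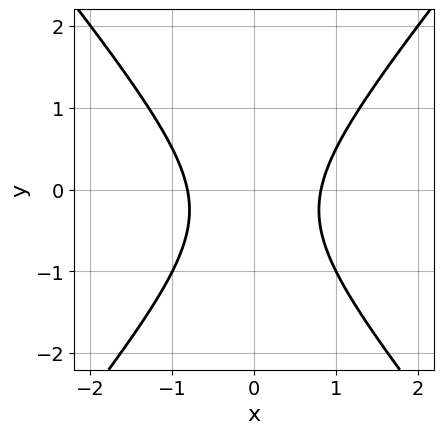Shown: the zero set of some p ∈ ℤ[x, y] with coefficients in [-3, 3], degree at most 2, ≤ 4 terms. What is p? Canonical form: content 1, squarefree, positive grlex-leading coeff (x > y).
3*x^2 - 2*y^2 - y - 2

Degree: no degree-1 curve has this shape, so deg p = 2.
Symmetries: it's symmetric under x → −x, forcing even powers of x.
Observable constraints: it misses every integer gridline on the y-axis.
Solving for integer coefficients yields p as stated.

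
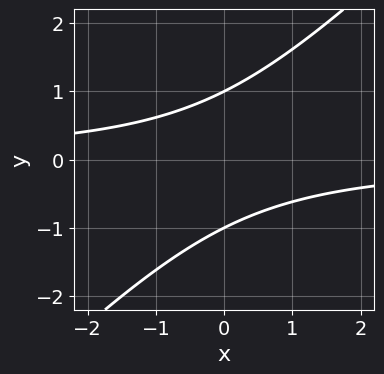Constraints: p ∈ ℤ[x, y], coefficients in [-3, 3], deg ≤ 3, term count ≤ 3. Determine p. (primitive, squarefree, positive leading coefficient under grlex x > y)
x*y - y^2 + 1

1. deg p = 2. A generic line meets the curve in up to 2 points.
2. Observable constraints: no x-intercept at any integer in the box; the y-axis gridline crossings are at y ∈ {-1, 1}.
3. The integer polynomial consistent with all of this is the stated p.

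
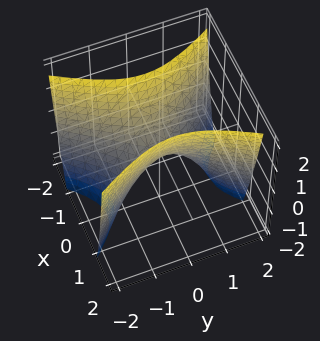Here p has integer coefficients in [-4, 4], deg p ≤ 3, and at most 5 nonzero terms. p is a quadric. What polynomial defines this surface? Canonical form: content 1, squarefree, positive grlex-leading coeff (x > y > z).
(a) The degree is 2 — a saddle surface; a quadric.
(b) Symmetries: it's symmetric under y → −y, forcing even powers of y; mirror symmetry x ↦ −x ⇒ only even powers of x.
(c) Checking where it meets the axes: it meets the z-axis at z = 0 (among the integer gridlines); it meets the x-axis at x = 0 (among the integer gridlines); it meets the y-axis at y = 0 (among the integer gridlines).
(d) These observations pin down the coefficients.

2*x^2 - y^2 - z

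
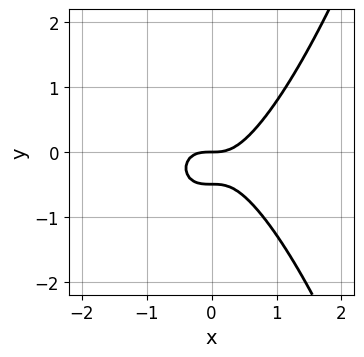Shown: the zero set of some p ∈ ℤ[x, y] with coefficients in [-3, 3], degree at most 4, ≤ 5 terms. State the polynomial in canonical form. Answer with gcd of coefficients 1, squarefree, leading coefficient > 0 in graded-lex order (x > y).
deg p = 3.
From the axis intercepts and sections: it crosses the x-axis at the gridline x = 0; it crosses the y-axis at the gridline y = 0.
The integer polynomial consistent with all of this is the stated p.

2*x^3 - 2*y^2 - y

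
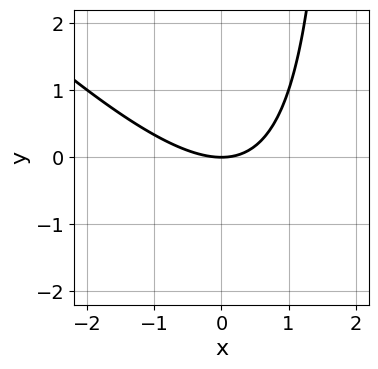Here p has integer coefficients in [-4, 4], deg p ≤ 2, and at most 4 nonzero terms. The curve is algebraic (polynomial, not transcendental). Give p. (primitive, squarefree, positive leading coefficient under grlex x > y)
x^2 + x*y - 2*y

1. Degree: a generic line meets the curve in up to 2 points, so deg p = 2.
2. Checking where it meets the axes: one x-axis crossing is at x = 0; one y-axis crossing is at y = 0.
3. Fitting integer coefficients to these (and the overall shape) gives p.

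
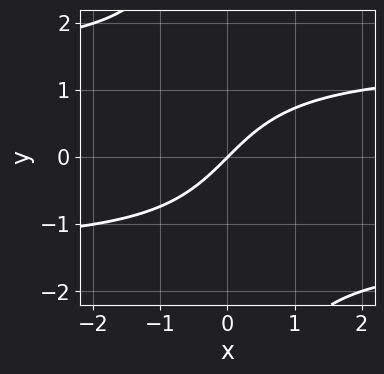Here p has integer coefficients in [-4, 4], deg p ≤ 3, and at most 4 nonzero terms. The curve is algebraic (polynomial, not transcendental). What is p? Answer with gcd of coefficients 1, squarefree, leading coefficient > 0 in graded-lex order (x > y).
(a) Degree: a generic line meets the curve in up to 3 points, so deg p = 3.
(b) Checking where it meets the axes: one x-axis crossing is at x = 0; it meets the y-axis at y = 0 (among the integer gridlines).
(c) Matching integer coefficients to the picture gives p.

x*y^2 - 2*x + 2*y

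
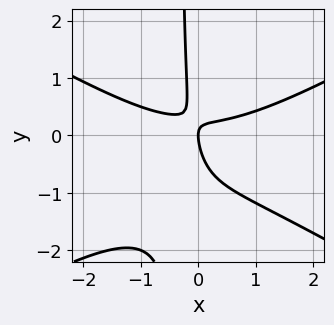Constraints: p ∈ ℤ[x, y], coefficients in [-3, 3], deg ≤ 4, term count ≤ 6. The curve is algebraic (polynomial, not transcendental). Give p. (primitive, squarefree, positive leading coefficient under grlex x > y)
x^3 - 3*x*y^2 - 3*x*y - y^2 + x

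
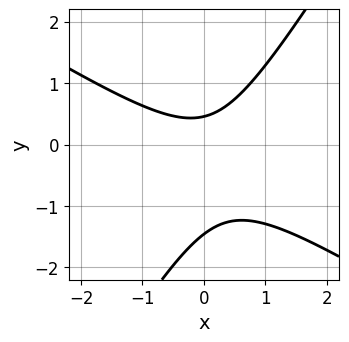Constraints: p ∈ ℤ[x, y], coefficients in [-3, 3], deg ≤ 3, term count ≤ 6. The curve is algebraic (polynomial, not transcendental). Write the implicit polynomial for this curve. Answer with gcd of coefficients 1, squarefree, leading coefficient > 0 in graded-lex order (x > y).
(a) The degree is 2 — the shape is more complex than any degree-1 curve.
(b) Checking where it meets the axes: it misses every integer gridline on the x-axis.
(c) Assembling these constraints gives the stated polynomial.

3*x^2 + 3*x*y - 3*y^2 - 3*y + 2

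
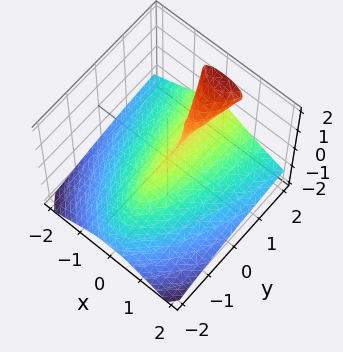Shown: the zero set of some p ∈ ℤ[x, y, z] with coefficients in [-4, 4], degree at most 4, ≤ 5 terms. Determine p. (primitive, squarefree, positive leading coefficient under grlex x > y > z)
2*y*z^2 - 3*z^3 - 3*x^2

(a) deg p = 3. A generic line meets the surface in up to 3 points.
(b) From the visible intercepts: it meets the x-axis at x = 0 (among the integer gridlines); the visible y-axis segment lies entirely on the surface; it crosses the z-axis at the gridline z = 0.
(c) Fitting integer coefficients to these (and the overall shape) gives p.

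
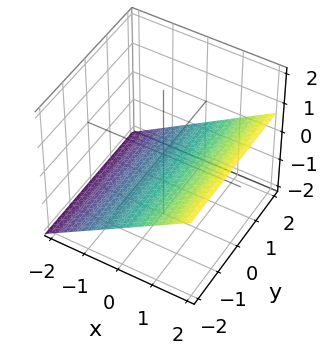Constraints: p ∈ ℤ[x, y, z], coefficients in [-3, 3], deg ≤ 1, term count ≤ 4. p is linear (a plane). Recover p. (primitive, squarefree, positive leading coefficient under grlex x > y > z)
The degree is 1 — every cross-section is a straight line — this is a plane.
From the visible intercepts: it crosses the x-axis at the gridline x = 1; the surface avoids every integer y-axis point in the box.
The integer polynomial consistent with all of this is the stated p.

2*x - 3*z - 2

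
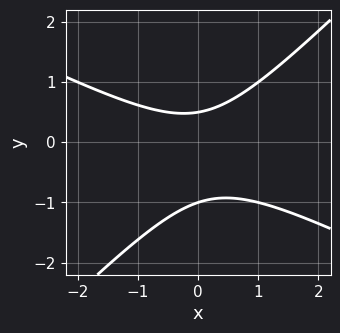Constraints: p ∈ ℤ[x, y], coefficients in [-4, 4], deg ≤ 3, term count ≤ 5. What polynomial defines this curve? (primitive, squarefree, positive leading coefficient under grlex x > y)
1. The degree is 2 — a generic line meets the curve in up to 2 points.
2. From the axis intercepts and sections: it crosses the y-axis at the gridline y = -1; no x-intercept at any integer in the box.
3. Assembling these constraints gives the stated polynomial.

x^2 + x*y - 2*y^2 - y + 1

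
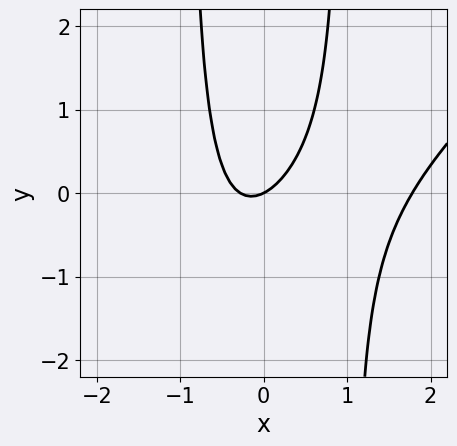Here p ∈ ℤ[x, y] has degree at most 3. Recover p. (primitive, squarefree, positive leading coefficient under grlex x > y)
2*x^3 - 2*x^2*y - 3*x^2 - x + 2*y

deg p = 3.
Checking where it meets the axes: one y-axis crossing is at y = 0; one x-axis crossing is at x = 0.
Together with the visible shape, these determine p as stated.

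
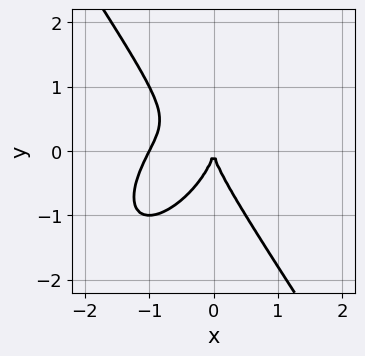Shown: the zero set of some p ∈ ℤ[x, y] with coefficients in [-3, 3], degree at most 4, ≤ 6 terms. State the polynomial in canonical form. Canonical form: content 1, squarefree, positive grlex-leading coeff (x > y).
The degree is 3 — a generic line meets the curve in up to 3 points.
From the visible intercepts: among the integer gridlines, it crosses the x-axis at x ∈ {-1, 0}; it crosses the y-axis at the gridline y = 0.
The integer polynomial consistent with all of this is the stated p.

2*x^3 - x^2*y + y^3 + 2*x^2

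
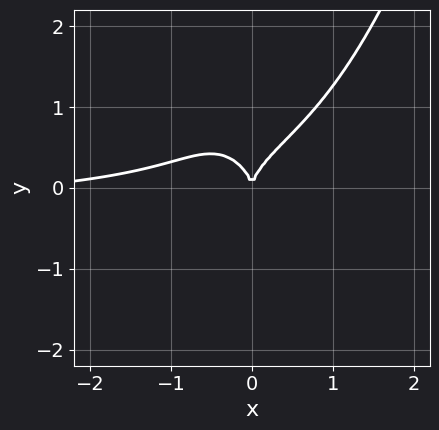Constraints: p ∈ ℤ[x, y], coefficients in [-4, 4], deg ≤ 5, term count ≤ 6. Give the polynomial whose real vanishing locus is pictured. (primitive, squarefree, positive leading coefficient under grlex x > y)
3*x^3*y + x^3 - 3*x^2*y - 2*y^3 + 3*x^2

deg p = 4. No degree-3 curve has this shape.
Checking where it meets the axes: it crosses the x-axis at the gridline x = 0; it crosses the y-axis at the gridline y = 0.
Putting this together gives p.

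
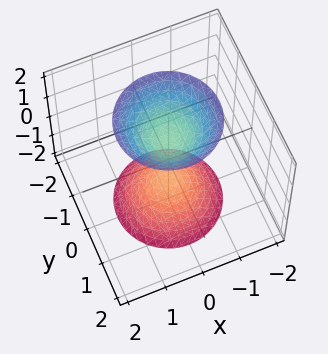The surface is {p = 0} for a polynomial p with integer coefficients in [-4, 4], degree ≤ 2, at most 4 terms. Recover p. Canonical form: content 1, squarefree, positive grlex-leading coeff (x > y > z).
2*x^2 + 2*y^2 - z^2 + 1

1. The picture has 2 separate pieces. Treating them together as one polynomial.
2. deg p = 2. Two sheets facing apart; a quadric.
3. By symmetry, every cross-section ⟂ z is a circle, so x, y appear only via x² + y²; mirror symmetry z ↦ −z ⇒ only even powers of z.
4. Observable constraints: no y-intercept at any integer in the box; the surface avoids every integer x-axis point in the box; a circular section at z = 2 has radius between 1 and 2; among the integer gridlines, it crosses the z-axis at z ∈ {-1, 1}.
5. Assembling these constraints gives the stated polynomial.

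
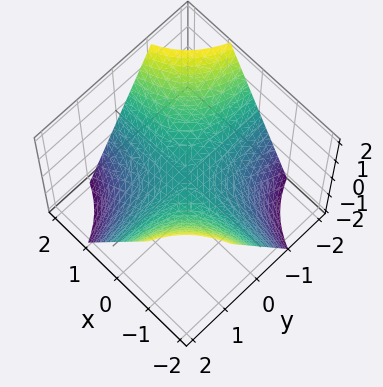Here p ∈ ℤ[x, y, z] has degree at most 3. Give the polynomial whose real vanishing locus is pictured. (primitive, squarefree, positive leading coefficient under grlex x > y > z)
deg p = 2. A saddle surface; a quadric.
Against the integer gridlines: it meets the z-axis at z = 0 (among the integer gridlines); the visible y-axis segment lies entirely on the surface.
These observations pin down the coefficients. Check: (-2, 0, 0) on the x-axis lies on the surface, and p(-2, 0, 0) = 0. ✓

x*y + z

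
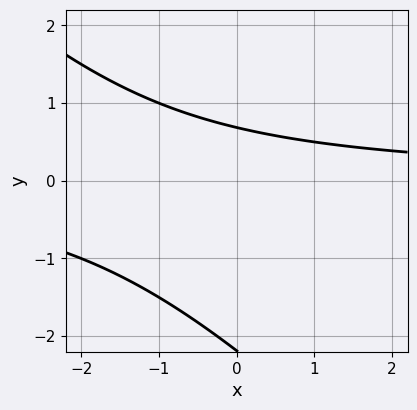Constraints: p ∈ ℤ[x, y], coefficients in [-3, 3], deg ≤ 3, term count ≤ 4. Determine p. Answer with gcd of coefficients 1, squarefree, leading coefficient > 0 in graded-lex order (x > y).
2*x*y + 2*y^2 + 3*y - 3

deg p = 2. No degree-1 curve has this shape.
From the visible intercepts: no x-intercept at any integer in the box.
Together with the visible shape, these determine p as stated.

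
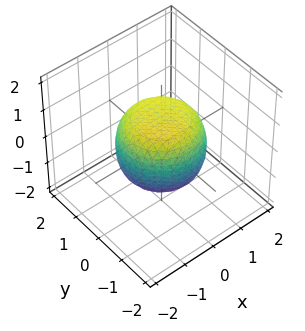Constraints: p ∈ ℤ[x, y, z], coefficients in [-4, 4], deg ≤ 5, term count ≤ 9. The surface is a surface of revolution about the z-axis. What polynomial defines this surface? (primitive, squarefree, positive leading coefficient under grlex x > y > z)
First, deg p = 4.
Next, symmetries: rotational symmetry about the z-axis ⇒ p depends on x, y only through x² + y².
Next, from the axis intercepts and sections: a circular section at z = -1 has radius between 0 and 1; among the integer gridlines, it crosses the z-axis at z ∈ {-1, 1}.
Finally, putting this together gives p.

2*x^4 + 4*x^2*y^2 + 2*y^4 - x^2 - y^2 + 3*z^2 - 3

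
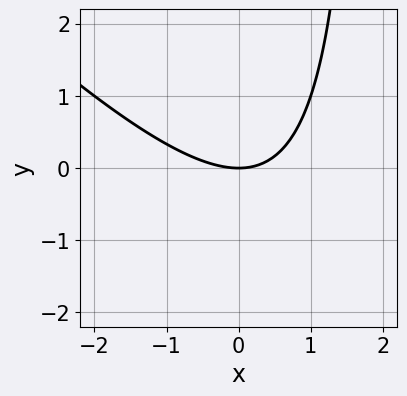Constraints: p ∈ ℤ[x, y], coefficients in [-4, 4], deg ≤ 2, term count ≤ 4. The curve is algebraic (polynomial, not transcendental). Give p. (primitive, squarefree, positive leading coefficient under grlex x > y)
The degree is 2 — the shape is more complex than any degree-1 curve.
From the visible intercepts: one y-axis crossing is at y = 0; one x-axis crossing is at x = 0.
Matching integer coefficients to the picture gives p.

x^2 + x*y - 2*y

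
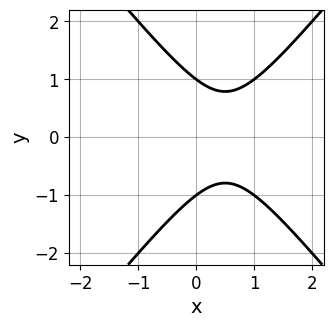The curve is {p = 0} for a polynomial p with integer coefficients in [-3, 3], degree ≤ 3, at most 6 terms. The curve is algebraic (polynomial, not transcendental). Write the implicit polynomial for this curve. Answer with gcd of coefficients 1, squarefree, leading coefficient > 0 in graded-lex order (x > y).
3*x^2 - 2*y^2 - 3*x + 2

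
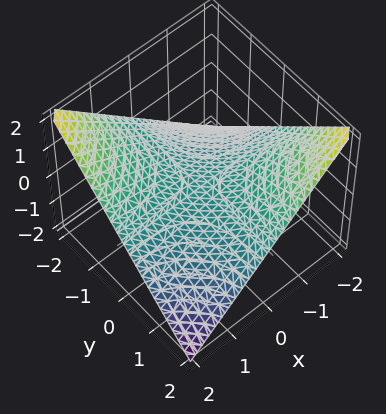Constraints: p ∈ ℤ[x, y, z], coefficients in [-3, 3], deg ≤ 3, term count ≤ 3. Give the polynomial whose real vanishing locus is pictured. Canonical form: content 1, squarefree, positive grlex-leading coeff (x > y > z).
x*y + 2*z

The degree is 2 — a saddle surface; a quadric.
Checking where it meets the axes: one z-axis crossing is at z = 0; the visible x-axis segment lies entirely on the surface.
Assembling these constraints gives the stated polynomial. Check: (0, 2, 0) on the y-axis lies on the surface, and p(0, 2, 0) = 0. ✓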